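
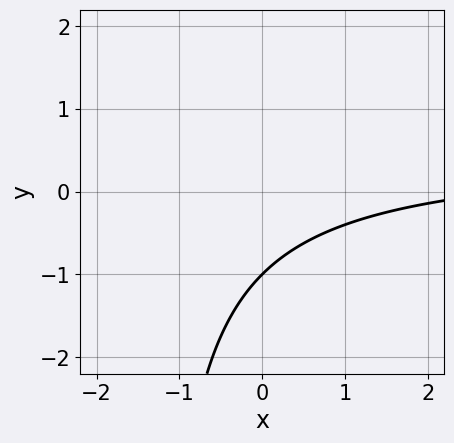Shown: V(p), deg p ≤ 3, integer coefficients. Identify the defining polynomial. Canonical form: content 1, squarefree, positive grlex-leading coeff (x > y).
2*x*y - x + 3*y + 3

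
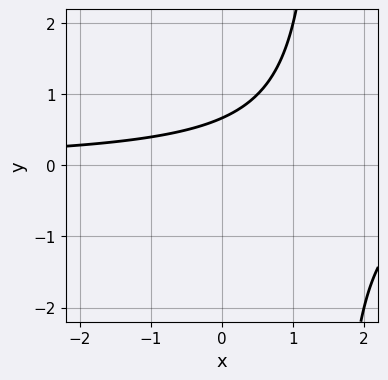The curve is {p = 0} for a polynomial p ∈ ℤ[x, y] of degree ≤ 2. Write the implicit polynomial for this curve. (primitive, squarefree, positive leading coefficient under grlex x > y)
2*x*y - 3*y + 2

Degree: no degree-1 curve has this shape, so deg p = 2.
Against the integer gridlines: it misses every integer gridline on the x-axis.
Fitting integer coefficients to these (and the overall shape) gives p.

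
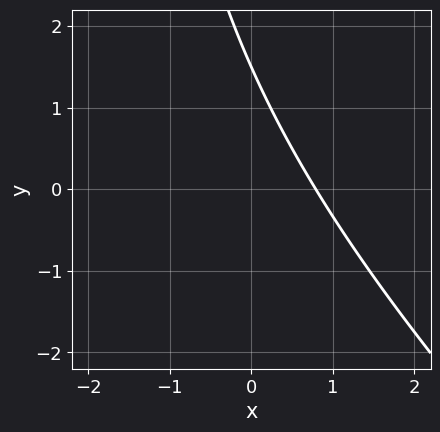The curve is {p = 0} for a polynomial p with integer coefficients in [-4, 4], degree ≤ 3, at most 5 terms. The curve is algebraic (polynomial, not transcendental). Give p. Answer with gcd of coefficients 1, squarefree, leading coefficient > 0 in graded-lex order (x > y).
First, deg p = 2. The shape is more complex than any degree-1 curve.
Finally, putting this together gives p.

x^2 + x*y + 3*x + 2*y - 3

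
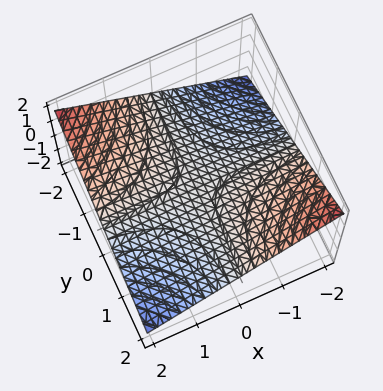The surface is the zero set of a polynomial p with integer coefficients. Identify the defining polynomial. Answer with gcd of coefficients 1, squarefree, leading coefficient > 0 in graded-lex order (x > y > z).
x*y + 3*z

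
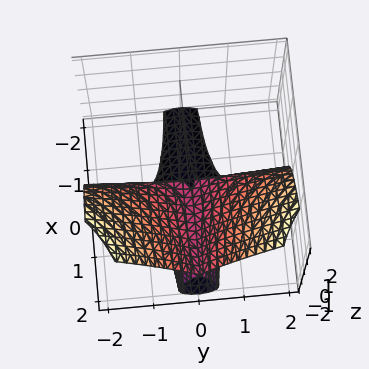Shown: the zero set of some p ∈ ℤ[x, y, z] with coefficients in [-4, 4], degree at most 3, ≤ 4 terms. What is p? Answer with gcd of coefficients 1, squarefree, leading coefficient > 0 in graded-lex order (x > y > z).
3*x*y^2 - z^3 - 2*z^2

First, deg p = 3. A generic line meets the surface in up to 3 points.
Then, checking where it meets the axes: every point of the x-axis in the box is on the surface; every point of the y-axis in the box is on the surface.
Finally, together with the visible shape, these determine p as stated. Check: (0, 0, -2) on the z-axis lies on the surface, and p(0, 0, -2) = 0. ✓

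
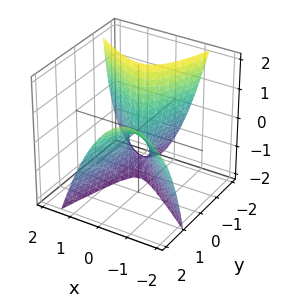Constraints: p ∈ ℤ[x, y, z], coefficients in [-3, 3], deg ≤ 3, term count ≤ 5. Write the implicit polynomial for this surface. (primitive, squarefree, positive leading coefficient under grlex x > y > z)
3*x^2 + 3*x*y - y^2 + 2*y*z + z

1. The degree is 2 — the shape is more complex than any degree-1 surface.
2. From the axis intercepts and sections: one z-axis crossing is at z = 0; it crosses the x-axis at the gridline x = 0.
3. Matching integer coefficients to the picture gives p.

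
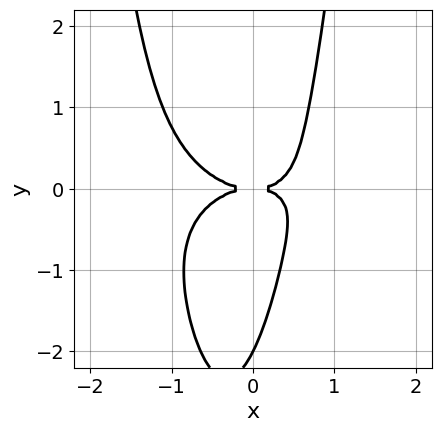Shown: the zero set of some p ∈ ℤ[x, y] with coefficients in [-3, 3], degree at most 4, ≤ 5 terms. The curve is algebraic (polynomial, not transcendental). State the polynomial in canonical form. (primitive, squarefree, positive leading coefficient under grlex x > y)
(a) deg p = 4. No degree-3 curve has this shape.
(b) Observable constraints: among the integer gridlines, it crosses the y-axis at y ∈ {-2, 0}; it crosses the x-axis at the gridline x = 0.
(c) Matching integer coefficients to the picture gives p.

x^4 + 3*x^2*y^2 + 2*x*y^2 - y^3 - 2*y^2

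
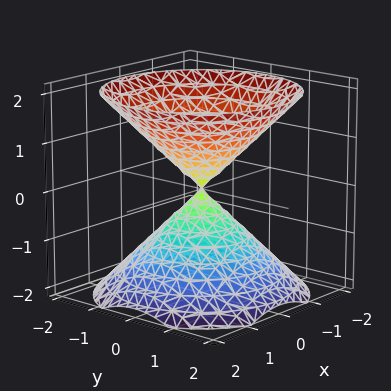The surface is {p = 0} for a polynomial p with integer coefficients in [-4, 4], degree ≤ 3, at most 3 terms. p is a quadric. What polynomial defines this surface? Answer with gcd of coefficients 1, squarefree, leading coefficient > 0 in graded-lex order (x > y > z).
x^2 + y^2 - z^2

1. There are 2 components. Treating them together as one polynomial.
2. Degree: two nappes meeting at a single point; a quadric, so deg p = 2.
3. By symmetry, every cross-section ⟂ z is a circle, so x, y appear only via x² + y²; the z ↦ −z reflection is a symmetry, so z appears only in even powers.
4. Against the integer gridlines: a circular section at z = 1 has radius exactly 1; one x-axis crossing is at x = 0.
5. These observations pin down the coefficients.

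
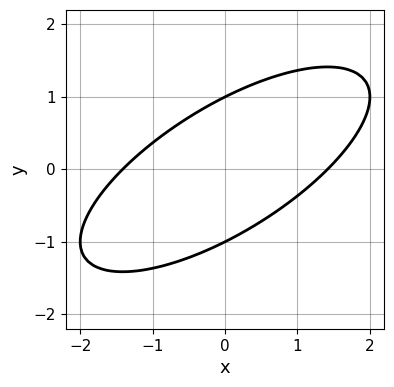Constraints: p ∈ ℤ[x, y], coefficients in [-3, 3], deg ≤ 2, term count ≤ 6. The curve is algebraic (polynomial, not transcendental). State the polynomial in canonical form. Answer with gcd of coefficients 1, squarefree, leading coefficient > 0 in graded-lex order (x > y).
x^2 - 2*x*y + 2*y^2 - 2

(a) Degree: no degree-1 curve has this shape, so deg p = 2.
(b) Reading off the gridlines: among the integer gridlines, it crosses the y-axis at y ∈ {-1, 1}.
(c) Putting this together gives p.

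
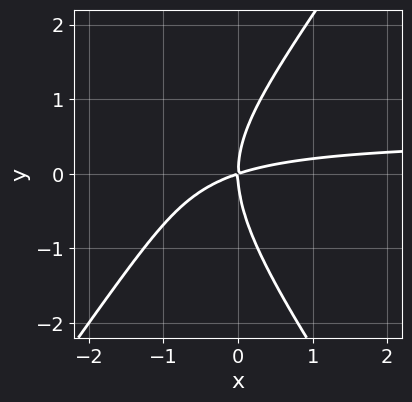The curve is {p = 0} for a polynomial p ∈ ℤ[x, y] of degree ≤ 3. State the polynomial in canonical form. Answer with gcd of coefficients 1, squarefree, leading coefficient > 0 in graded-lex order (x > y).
2*x^2*y - y^3 - x^2 + 3*x*y

1. The degree is 3 — no degree-2 curve has this shape.
2. From the axis intercepts and sections: it crosses the y-axis at the gridline y = 0; it meets the x-axis at x = 0 (among the integer gridlines).
3. These observations pin down the coefficients.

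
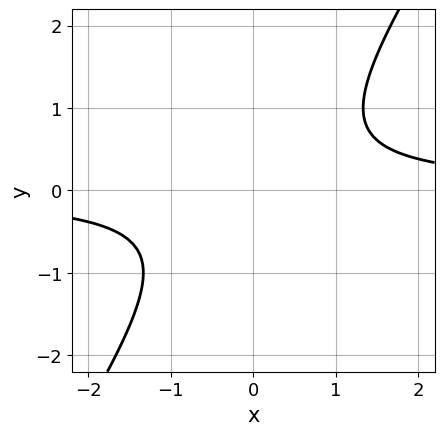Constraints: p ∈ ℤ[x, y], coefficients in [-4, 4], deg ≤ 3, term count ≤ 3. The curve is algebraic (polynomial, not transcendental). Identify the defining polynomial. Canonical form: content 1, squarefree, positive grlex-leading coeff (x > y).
3*x*y - 2*y^2 - 2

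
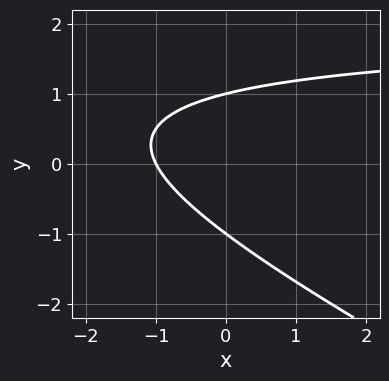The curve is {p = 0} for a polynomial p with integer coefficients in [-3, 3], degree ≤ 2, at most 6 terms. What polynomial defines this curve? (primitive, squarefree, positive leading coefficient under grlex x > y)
x*y + 2*y^2 - 2*x - 2

First, deg p = 2.
Then, from the axis intercepts and sections: among the integer gridlines, it crosses the y-axis at y ∈ {-1, 1}; one x-axis crossing is at x = -1.
Finally, together with the visible shape, these determine p as stated.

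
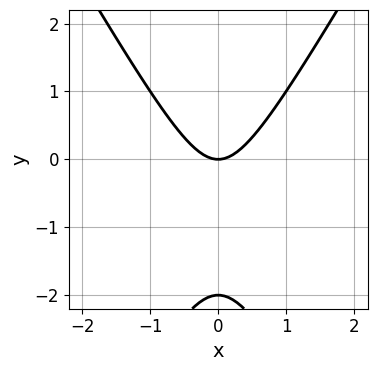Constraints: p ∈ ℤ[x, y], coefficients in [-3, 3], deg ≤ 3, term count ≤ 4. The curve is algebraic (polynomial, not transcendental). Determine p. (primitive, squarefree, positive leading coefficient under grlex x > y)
3*x^2 - y^2 - 2*y

1. Degree: a generic line meets the curve in up to 2 points, so deg p = 2.
2. Symmetries: it's symmetric under x → −x, forcing even powers of x.
3. From the axis intercepts and sections: it meets the x-axis at x = 0 (among the integer gridlines); among the integer gridlines, it crosses the y-axis at y ∈ {-2, 0}.
4. Putting this together gives p.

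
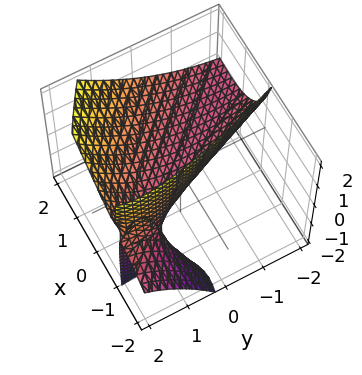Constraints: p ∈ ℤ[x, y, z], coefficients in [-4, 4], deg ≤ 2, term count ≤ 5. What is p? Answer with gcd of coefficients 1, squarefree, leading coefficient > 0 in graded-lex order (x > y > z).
deg p = 2.
Reading off the gridlines: it crosses the z-axis at the gridline z = 0; one x-axis crossing is at x = 0; one y-axis crossing is at y = 0.
These observations pin down the coefficients.

2*x^2 + 3*x*y - 3*x*z + y^2 - 3*z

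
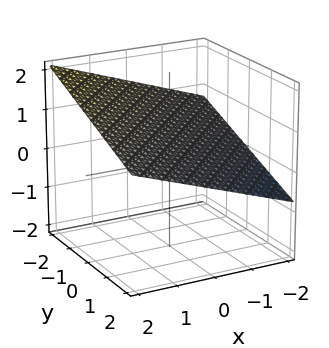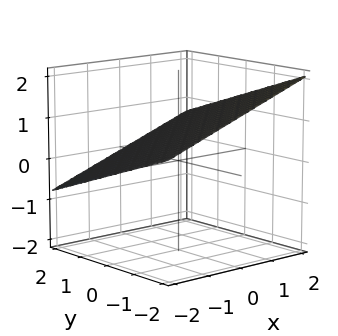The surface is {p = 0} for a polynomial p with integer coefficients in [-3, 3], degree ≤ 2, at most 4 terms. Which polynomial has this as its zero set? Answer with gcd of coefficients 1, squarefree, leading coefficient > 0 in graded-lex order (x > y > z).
x - y - 3*z + 2

deg p = 1.
Checking where it meets the axes: one x-axis crossing is at x = -2; it meets the y-axis at y = 2 (among the integer gridlines).
The integer polynomial consistent with all of this is the stated p.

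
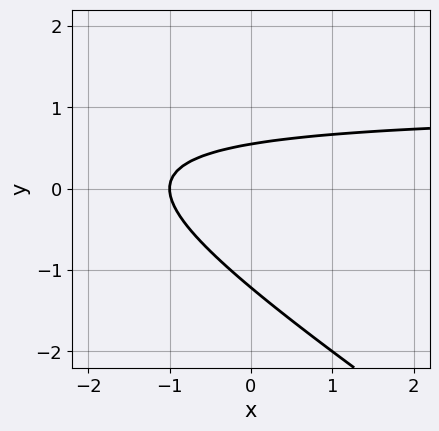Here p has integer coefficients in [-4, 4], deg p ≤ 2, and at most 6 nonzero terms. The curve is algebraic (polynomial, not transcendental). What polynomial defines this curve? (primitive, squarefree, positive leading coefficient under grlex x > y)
Degree: the shape is more complex than any degree-1 curve, so deg p = 2.
From the axis intercepts and sections: one x-axis crossing is at x = -1.
Together with the visible shape, these determine p as stated.

2*x*y + 3*y^2 - 2*x + 2*y - 2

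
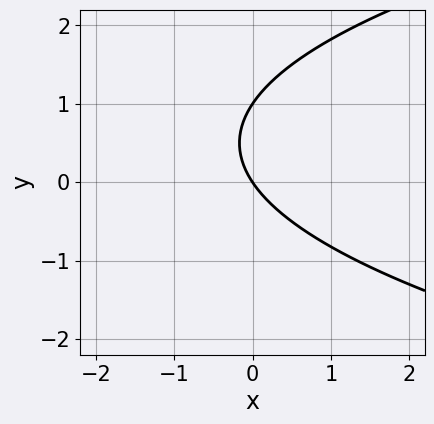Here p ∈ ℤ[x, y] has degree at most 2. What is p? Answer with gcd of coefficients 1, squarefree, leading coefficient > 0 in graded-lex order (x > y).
First, degree: the shape is more complex than any degree-1 curve, so deg p = 2.
Next, from the visible intercepts: it crosses the x-axis at the gridline x = 0; among the integer gridlines, it crosses the y-axis at y ∈ {0, 1}.
Finally, these observations pin down the coefficients.

2*y^2 - 3*x - 2*y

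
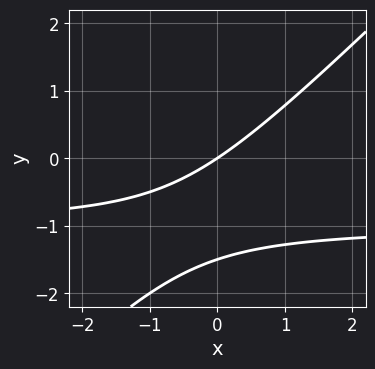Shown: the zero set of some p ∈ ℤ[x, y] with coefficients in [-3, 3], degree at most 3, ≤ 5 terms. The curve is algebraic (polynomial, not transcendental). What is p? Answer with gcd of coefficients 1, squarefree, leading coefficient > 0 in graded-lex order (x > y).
2*x*y - 2*y^2 + 2*x - 3*y

(a) deg p = 2. A generic line meets the curve in up to 2 points.
(b) Reading off the gridlines: one x-axis crossing is at x = 0; it meets the y-axis at y = 0 (among the integer gridlines).
(c) Assembling these constraints gives the stated polynomial.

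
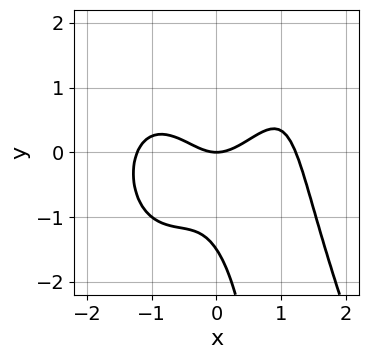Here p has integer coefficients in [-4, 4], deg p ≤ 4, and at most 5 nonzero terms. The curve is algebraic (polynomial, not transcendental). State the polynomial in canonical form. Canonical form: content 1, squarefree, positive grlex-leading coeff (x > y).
2*x^4 - 2*x*y^2 - 3*x^2 + 2*y^2 + 3*y

First, the degree is 4 — the shape is more complex than any degree-3 curve.
Then, from the visible intercepts: it meets the y-axis at y = 0 (among the integer gridlines); it meets the x-axis at x = 0 (among the integer gridlines).
Finally, together with the visible shape, these determine p as stated.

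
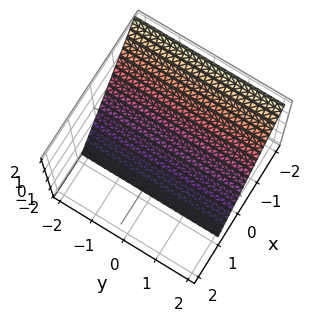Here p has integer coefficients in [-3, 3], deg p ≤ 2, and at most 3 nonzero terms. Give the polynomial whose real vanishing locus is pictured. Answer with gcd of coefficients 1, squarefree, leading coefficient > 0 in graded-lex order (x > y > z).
3*x + 2*z + 2

Degree: the surface is flat (a plane), so deg p = 1.
Checking where it meets the axes: one z-axis crossing is at z = -1; the surface avoids every integer y-axis point in the box.
Matching integer coefficients to the picture gives p.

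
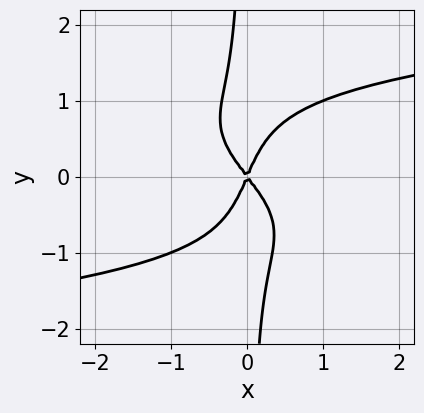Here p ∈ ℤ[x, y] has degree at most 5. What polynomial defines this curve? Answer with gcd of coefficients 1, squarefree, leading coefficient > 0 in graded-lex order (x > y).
3*x*y^3 - 3*x^2 - x*y + y^2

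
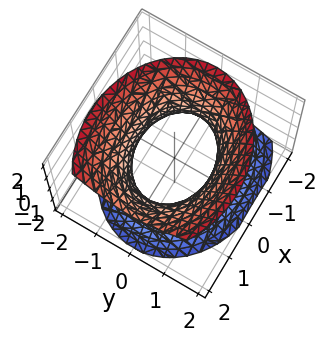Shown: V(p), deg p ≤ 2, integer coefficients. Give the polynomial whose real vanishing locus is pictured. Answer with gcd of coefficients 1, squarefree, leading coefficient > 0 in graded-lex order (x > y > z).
First, degree: a generic line meets the surface in up to 2 points, so deg p = 2.
Next, against the integer gridlines: the y-axis gridline crossings are at y ∈ {-1, 1}; the surface avoids every integer z-axis point in the box.
Finally, these observations pin down the coefficients.

2*x^2 - x*z + 3*y^2 - 2*z^2 - 3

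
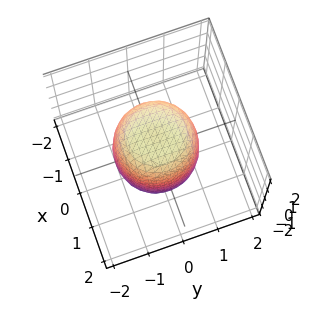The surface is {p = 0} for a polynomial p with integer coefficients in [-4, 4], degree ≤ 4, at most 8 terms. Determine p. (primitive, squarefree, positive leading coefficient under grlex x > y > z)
2*x^4 + 4*x^2*y^2 + 2*y^4 - x^2 - y^2 + z^2 - 2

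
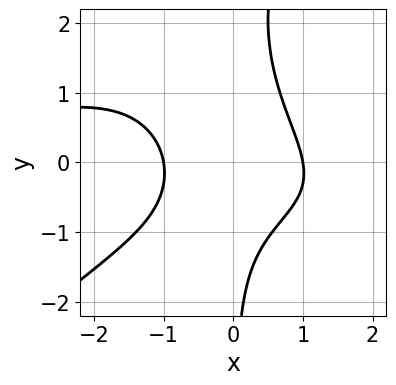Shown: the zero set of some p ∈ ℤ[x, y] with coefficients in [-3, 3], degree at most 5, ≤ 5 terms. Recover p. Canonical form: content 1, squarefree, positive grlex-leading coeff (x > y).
1. The degree is 4 — the shape is more complex than any degree-3 curve.
2. Observable constraints: no y-intercept at any integer in the box; among the integer gridlines, it crosses the x-axis at x ∈ {-1, 1}.
3. Fitting integer coefficients to these (and the overall shape) gives p.

x^3*y - x*y^3 + 3*x*y^2 + 3*x^2 - 3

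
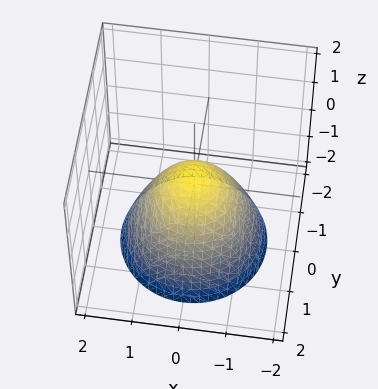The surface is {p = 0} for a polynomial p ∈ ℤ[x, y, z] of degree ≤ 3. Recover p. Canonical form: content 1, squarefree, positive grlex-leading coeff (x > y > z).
3*x^2 + 3*y^2 + 3*z - 1

First, the degree is 2 — no degree-1 surface has this shape.
Next, by symmetry, every cross-section ⟂ z is a circle, so x, y appear only via x² + y².
Next, against the integer gridlines: a circular section at z = 0 has radius between 0 and 1.
Finally, solving for integer coefficients yields p as stated.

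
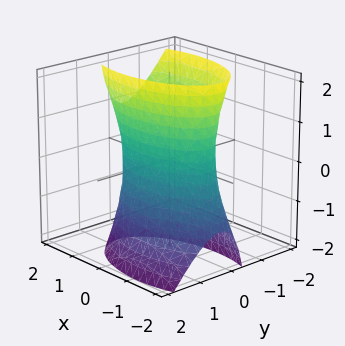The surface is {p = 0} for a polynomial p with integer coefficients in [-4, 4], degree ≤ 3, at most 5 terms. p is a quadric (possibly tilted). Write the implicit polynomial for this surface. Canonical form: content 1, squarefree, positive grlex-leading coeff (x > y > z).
1. The degree is 2 — a generic line meets the surface in up to 2 points.
2. From the visible intercepts: no z-intercept at any integer in the box.
3. Assembling these constraints gives the stated polynomial.

x^2 - x*z + 3*y^2 + 2*y*z - 2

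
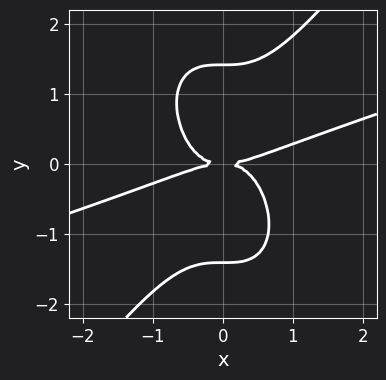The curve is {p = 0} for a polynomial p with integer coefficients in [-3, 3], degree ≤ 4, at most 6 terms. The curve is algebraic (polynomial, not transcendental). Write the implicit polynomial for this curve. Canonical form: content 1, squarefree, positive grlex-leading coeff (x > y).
x^4 - 3*x^3*y + y^4 - 2*y^2

1. The degree is 4 — no degree-3 curve has this shape.
2. From the visible intercepts: it crosses the y-axis at the gridline y = 0; it meets the x-axis at x = 0 (among the integer gridlines).
3. Putting this together gives p.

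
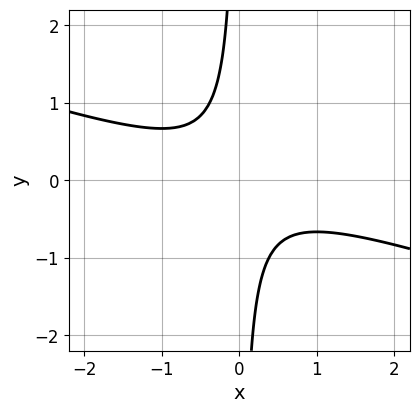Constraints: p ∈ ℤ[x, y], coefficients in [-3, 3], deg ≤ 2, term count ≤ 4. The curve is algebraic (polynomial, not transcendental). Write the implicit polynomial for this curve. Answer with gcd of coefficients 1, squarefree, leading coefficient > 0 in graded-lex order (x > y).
x^2 + 3*x*y + 1

(a) Degree: a generic line meets the curve in up to 2 points, so deg p = 2.
(b) From the axis intercepts and sections: no y-intercept at any integer in the box; the curve avoids every integer x-axis point in the box.
(c) Together with the visible shape, these determine p as stated.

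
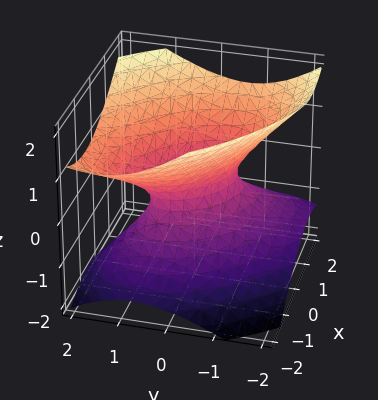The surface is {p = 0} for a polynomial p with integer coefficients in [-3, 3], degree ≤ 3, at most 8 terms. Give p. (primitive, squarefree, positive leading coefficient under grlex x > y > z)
First, degree: no degree-1 surface has this shape, so deg p = 2.
Then, reading off the gridlines: no z-intercept at any integer in the box.
Finally, putting this together gives p.

2*x^2 + 2*x*y + 2*y^2 - y*z - 3*z^2 - 1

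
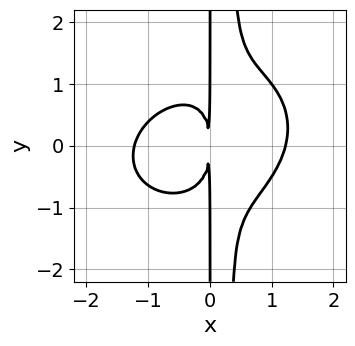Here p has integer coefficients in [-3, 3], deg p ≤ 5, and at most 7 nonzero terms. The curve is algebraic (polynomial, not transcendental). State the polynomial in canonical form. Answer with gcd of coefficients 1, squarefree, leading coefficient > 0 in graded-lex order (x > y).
2*x^4 - x^3*y + 3*x^2*y^2 - x*y^2 - 3*x^2

First, the degree is 4 — a generic line meets the curve in up to 4 points.
Then, observable constraints: the visible y-axis segment lies entirely on the curve.
Finally, fitting integer coefficients to these (and the overall shape) gives p.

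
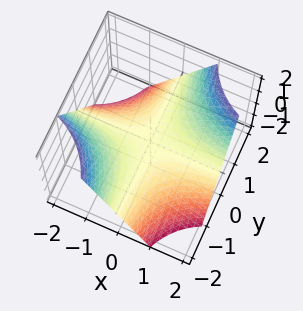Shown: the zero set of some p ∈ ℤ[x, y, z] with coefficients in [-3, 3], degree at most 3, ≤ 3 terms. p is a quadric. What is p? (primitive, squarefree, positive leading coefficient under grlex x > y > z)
x*y - z

1. Degree: a saddle surface; a quadric, so deg p = 2.
2. Checking where it meets the axes: every point of the x-axis in the box is on the surface; every point of the y-axis in the box is on the surface.
3. Matching integer coefficients to the picture gives p.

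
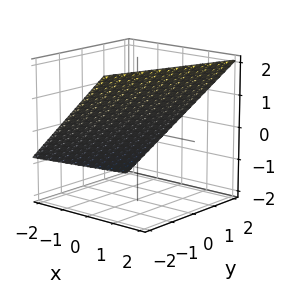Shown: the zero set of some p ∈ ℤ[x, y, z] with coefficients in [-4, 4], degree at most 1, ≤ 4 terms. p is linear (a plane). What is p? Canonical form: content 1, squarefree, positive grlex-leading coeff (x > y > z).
3*x - y - 3*z + 2

First, the degree is 1 — every cross-section is a straight line — this is a plane.
Then, from the visible intercepts: it crosses the y-axis at the gridline y = 2.
Finally, the integer polynomial consistent with all of this is the stated p.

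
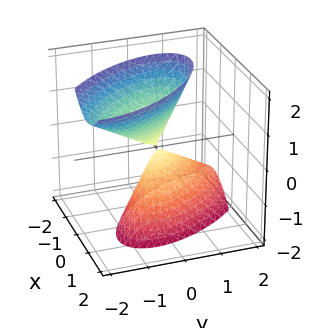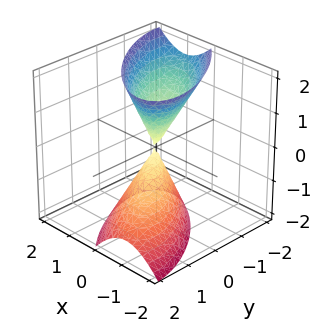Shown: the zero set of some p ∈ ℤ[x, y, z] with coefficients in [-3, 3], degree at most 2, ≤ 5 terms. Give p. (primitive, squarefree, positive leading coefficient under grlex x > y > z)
3*x^2 + 3*x*y + 2*y^2 + y*z - z^2

I count 2 distinct pieces.
The degree is 2 — no degree-1 surface has this shape.
Against the integer gridlines: it crosses the y-axis at the gridline y = 0; it crosses the z-axis at the gridline z = 0.
Assembling these constraints gives the stated polynomial.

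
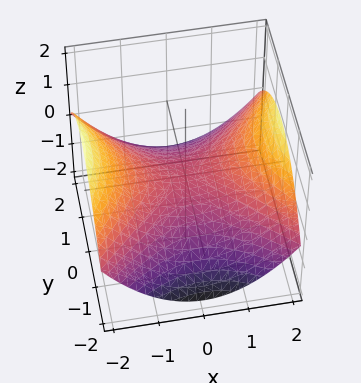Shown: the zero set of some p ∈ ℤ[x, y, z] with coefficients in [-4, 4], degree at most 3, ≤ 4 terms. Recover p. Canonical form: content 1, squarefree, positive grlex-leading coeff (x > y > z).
x^2 - y^2 - 3*z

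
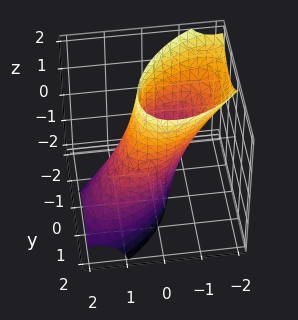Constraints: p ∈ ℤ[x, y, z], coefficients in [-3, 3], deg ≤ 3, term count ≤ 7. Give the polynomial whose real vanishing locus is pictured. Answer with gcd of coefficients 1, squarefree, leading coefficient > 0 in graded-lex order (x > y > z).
x^2 - x*y + x*z + y^2 - 1

(a) Degree: no degree-1 surface has this shape, so deg p = 2.
(b) Reading off the gridlines: among the integer gridlines, it crosses the y-axis at y ∈ {-1, 1}; no z-intercept at any integer in the box; among the integer gridlines, it crosses the x-axis at x ∈ {-1, 1}.
(c) Together with the visible shape, these determine p as stated.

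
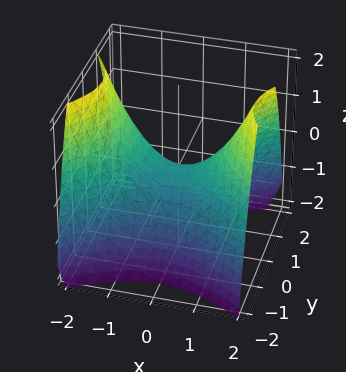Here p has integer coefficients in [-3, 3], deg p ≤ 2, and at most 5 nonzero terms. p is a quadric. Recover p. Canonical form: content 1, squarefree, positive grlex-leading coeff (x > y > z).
2*x^2 - 3*y^2 - 3*z

The degree is 2 — a hyperbolic paraboloid; a quadric.
Symmetries: it's symmetric under x → −x, forcing even powers of x; it's symmetric under y → −y, forcing even powers of y.
From the visible intercepts: it meets the z-axis at z = 0 (among the integer gridlines); it crosses the y-axis at the gridline y = 0; it crosses the x-axis at the gridline x = 0.
Fitting integer coefficients to these (and the overall shape) gives p.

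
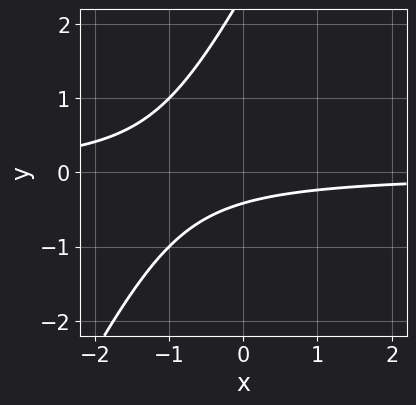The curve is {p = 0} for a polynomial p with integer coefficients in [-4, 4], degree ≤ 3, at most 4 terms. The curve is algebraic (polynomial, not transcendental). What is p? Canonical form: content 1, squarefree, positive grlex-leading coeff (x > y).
2*x*y - y^2 + 2*y + 1

(a) deg p = 2.
(b) From the visible intercepts: it misses every integer gridline on the x-axis.
(c) Putting this together gives p.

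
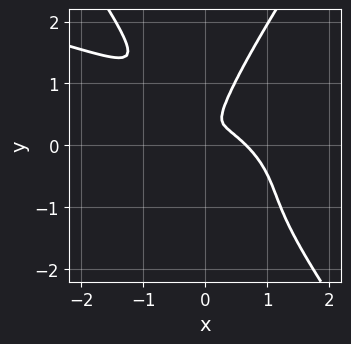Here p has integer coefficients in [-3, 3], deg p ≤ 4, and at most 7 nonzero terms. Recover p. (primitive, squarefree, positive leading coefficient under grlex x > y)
(a) The degree is 4 — a generic line meets the curve in up to 4 points.
(b) Solving for integer coefficients yields p as stated.

2*x^2*y^2 - y^4 + 3*x^3 + 3*x^2*y - 2*x^2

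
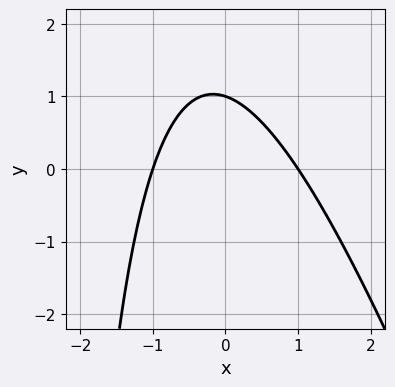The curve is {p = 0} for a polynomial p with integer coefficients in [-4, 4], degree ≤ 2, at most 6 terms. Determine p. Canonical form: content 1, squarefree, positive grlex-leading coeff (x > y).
deg p = 2. A generic line meets the curve in up to 2 points.
From the visible intercepts: it meets the y-axis at y = 1 (among the integer gridlines); the x-axis gridline crossings are at x ∈ {-1, 1}.
Together with the visible shape, these determine p as stated.

3*x^2 + x*y + 3*y - 3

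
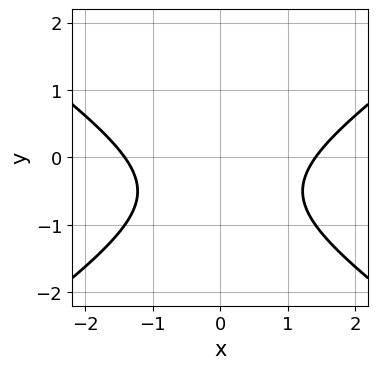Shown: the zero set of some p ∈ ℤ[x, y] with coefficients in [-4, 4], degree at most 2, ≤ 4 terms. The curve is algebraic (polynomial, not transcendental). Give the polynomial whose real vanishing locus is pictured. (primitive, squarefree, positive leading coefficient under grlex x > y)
x^2 - 2*y^2 - 2*y - 2

First, deg p = 2.
Then, symmetries: it's symmetric under x → −x, forcing even powers of x.
Then, from the visible intercepts: no y-intercept at any integer in the box.
Finally, matching integer coefficients to the picture gives p.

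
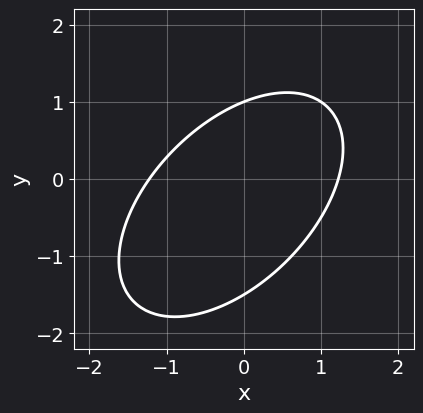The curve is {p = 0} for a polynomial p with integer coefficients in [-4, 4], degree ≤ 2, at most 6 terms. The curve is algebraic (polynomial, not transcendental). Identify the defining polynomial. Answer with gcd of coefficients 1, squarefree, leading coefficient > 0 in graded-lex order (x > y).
First, deg p = 2. A generic line meets the curve in up to 2 points.
Next, reading off the gridlines: it crosses the y-axis at the gridline y = 1.
Finally, fitting integer coefficients to these (and the overall shape) gives p.

2*x^2 - 2*x*y + 2*y^2 + y - 3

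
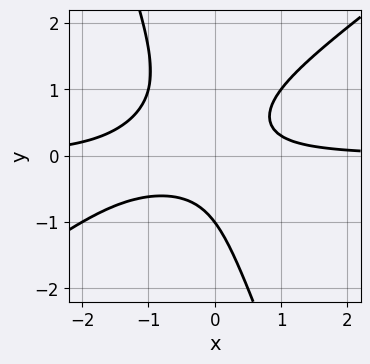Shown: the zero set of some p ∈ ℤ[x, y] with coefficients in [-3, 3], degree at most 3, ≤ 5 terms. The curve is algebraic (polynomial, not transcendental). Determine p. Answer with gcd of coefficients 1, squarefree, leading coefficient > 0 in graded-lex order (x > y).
(a) deg p = 3. No degree-2 curve has this shape.
(b) Against the integer gridlines: it misses every integer gridline on the x-axis; one y-axis crossing is at y = -1.
(c) Fitting integer coefficients to these (and the overall shape) gives p.

2*x^2*y - 2*x*y^2 - y^3 + 2*x*y - 1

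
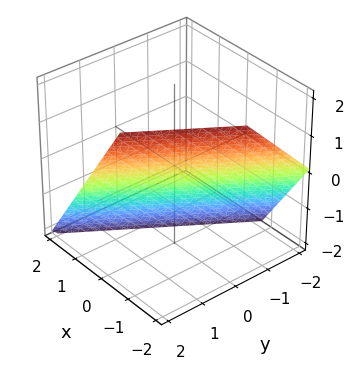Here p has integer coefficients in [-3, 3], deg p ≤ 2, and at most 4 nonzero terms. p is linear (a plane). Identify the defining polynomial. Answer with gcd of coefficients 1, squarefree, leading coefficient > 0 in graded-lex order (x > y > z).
1. Degree: every cross-section is a straight line — this is a plane, so deg p = 1.
2. From the axis intercepts and sections: it meets the y-axis at y = 1 (among the integer gridlines); it meets the z-axis at z = -1 (among the integer gridlines).
3. These observations pin down the coefficients.

3*x - 2*y + 2*z + 2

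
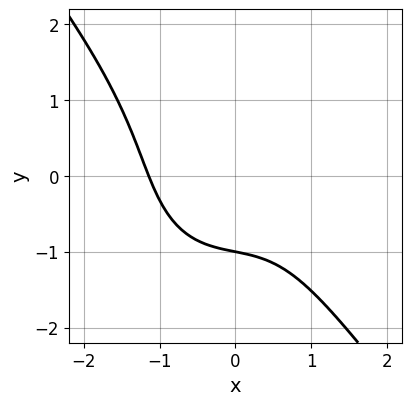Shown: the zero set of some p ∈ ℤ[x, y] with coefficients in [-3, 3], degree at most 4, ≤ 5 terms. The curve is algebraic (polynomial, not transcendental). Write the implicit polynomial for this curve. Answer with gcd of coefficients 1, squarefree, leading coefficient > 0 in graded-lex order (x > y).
Degree: no degree-2 curve has this shape, so deg p = 3.
From the visible intercepts: it crosses the y-axis at the gridline y = -1.
These observations pin down the coefficients.

2*x^3 + y^3 - x*y + 2*y + 3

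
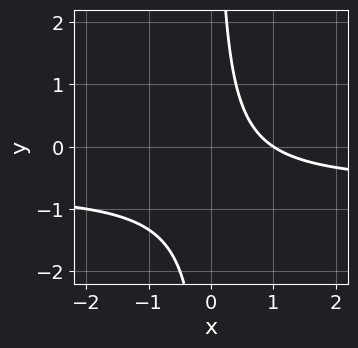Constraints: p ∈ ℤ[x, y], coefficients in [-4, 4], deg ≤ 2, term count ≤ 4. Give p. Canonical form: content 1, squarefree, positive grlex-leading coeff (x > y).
3*x*y + 2*x - 2

deg p = 2. The shape is more complex than any degree-1 curve.
Against the integer gridlines: one x-axis crossing is at x = 1; no y-intercept at any integer in the box.
Assembling these constraints gives the stated polynomial.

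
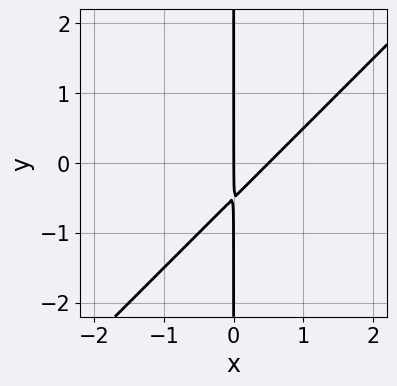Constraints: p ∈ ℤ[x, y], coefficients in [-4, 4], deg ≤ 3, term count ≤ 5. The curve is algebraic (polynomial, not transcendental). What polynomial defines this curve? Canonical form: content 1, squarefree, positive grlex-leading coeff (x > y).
2*x^2 - 2*x*y - x

Degree: no degree-1 curve has this shape, so deg p = 2.
From the axis intercepts and sections: it meets the x-axis at x = 0 (among the integer gridlines); the visible y-axis segment lies entirely on the curve.
Together with the visible shape, these determine p as stated.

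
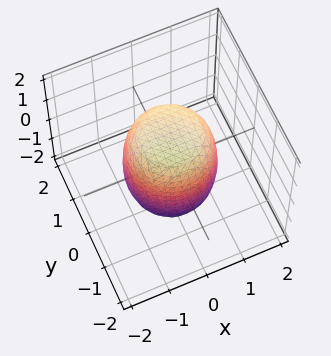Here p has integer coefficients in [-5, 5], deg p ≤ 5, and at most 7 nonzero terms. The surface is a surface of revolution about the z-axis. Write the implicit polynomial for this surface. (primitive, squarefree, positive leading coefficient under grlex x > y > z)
2*x^4 + 4*x^2*y^2 + 2*y^4 - x^2 - y^2 + z^2 - 2

deg p = 4. The shape is more complex than any degree-3 surface.
Symmetry: every cross-section ⟂ z is a circle, so x, y appear only via x² + y².
Against the integer gridlines: a circular section at z = 1 has radius exactly 1.
Matching integer coefficients to the picture gives p.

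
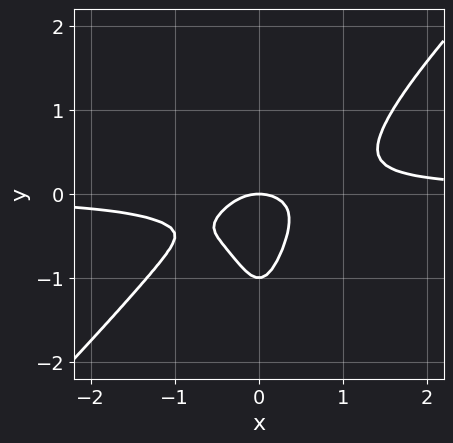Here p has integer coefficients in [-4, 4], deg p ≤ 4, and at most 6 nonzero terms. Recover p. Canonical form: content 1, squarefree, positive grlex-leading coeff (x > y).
3*x^3*y - 3*x^2*y^2 - x^2 - y^2 - y

Degree: no degree-3 curve has this shape, so deg p = 4.
From the axis intercepts and sections: the y-axis gridline crossings are at y ∈ {-1, 0}; it meets the x-axis at x = 0 (among the integer gridlines).
Putting this together gives p.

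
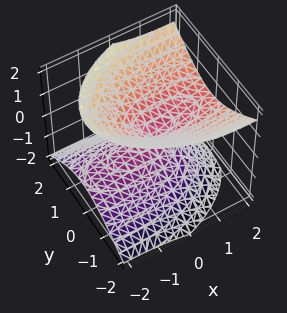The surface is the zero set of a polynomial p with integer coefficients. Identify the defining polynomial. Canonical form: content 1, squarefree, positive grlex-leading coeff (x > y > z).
x^2 - 2*x*z + 3*y^2 - 3*z^2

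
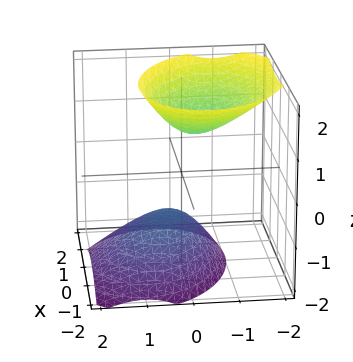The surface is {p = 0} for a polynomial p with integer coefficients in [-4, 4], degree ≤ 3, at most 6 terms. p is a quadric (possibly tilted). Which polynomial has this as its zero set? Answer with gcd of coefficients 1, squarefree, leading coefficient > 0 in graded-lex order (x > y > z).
2*x^2 + x*y + 3*y^2 + 2*y*z - 2*z^2 + 2

1. I count 2 distinct pieces. They look like related sheets of one shape, so recover p as a whole.
2. deg p = 2. A generic line meets the surface in up to 2 points.
3. From the visible intercepts: it misses every integer gridline on the x-axis; no y-intercept at any integer in the box.
4. Fitting integer coefficients to these (and the overall shape) gives p. Check: (0, 0, 1) on the z-axis lies on the surface, and p(0, 0, 1) = 0. ✓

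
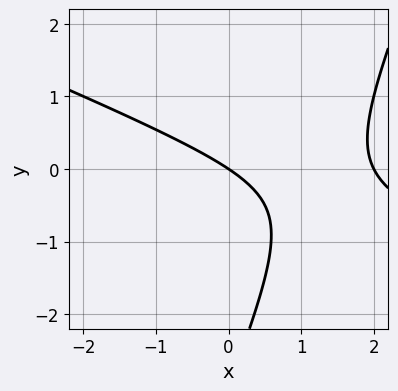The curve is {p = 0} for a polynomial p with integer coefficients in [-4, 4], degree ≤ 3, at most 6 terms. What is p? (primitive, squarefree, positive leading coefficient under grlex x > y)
deg p = 2.
From the visible intercepts: among the integer gridlines, it crosses the x-axis at x ∈ {0, 2}; it meets the y-axis at y = 0 (among the integer gridlines).
The integer polynomial consistent with all of this is the stated p.

x^2 + 2*x*y - y^2 - 2*x - 3*y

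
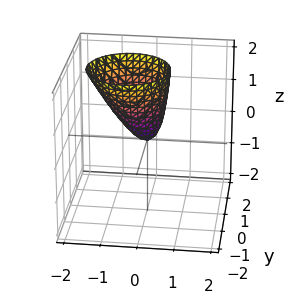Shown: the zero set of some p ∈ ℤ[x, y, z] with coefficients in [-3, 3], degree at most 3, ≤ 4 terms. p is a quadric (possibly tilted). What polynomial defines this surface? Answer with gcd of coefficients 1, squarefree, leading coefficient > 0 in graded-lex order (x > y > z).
2*x^2 + x*z + 2*y^2 - z

1. deg p = 2.
2. Reading off the gridlines: it crosses the z-axis at the gridline z = 0; it crosses the x-axis at the gridline x = 0; it crosses the y-axis at the gridline y = 0.
3. Assembling these constraints gives the stated polynomial.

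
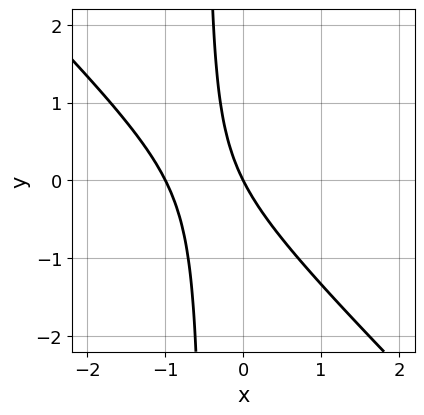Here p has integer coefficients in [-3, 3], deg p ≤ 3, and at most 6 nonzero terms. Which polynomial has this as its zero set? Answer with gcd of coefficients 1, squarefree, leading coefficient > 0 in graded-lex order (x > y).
(a) Degree: the shape is more complex than any degree-1 curve, so deg p = 2.
(b) Against the integer gridlines: the x-axis gridline crossings are at x ∈ {-1, 0}; it crosses the y-axis at the gridline y = 0.
(c) Solving for integer coefficients yields p as stated.

2*x^2 + 2*x*y + 2*x + y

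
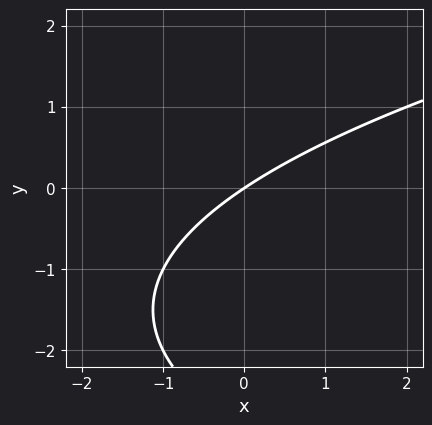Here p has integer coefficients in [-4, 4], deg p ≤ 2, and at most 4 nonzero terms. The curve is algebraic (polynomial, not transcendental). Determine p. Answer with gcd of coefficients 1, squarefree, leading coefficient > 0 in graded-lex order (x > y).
y^2 - 2*x + 3*y

The degree is 2 — a generic line meets the curve in up to 2 points.
From the axis intercepts and sections: one y-axis crossing is at y = 0; it crosses the x-axis at the gridline x = 0.
The integer polynomial consistent with all of this is the stated p.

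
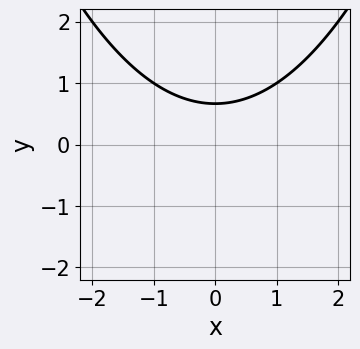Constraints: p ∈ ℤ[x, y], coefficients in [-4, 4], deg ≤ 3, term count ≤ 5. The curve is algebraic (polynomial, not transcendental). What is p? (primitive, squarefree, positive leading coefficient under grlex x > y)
x^2 - 3*y + 2

1. Degree: a generic line meets the curve in up to 2 points, so deg p = 2.
2. Symmetries: mirror symmetry x ↦ −x ⇒ only even powers of x.
3. From the axis intercepts and sections: the curve avoids every integer x-axis point in the box.
4. Assembling these constraints gives the stated polynomial.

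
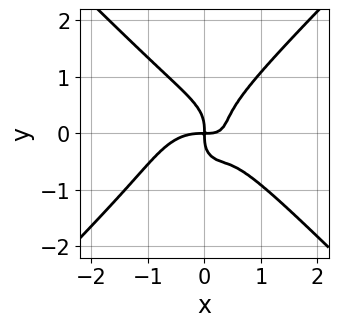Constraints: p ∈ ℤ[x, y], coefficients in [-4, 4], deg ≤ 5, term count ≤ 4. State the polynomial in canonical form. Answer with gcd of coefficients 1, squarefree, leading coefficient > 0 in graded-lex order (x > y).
3*x^4 - 3*y^4 + 3*x^2*y - 2*x*y

(a) Degree: a generic line meets the curve in up to 4 points, so deg p = 4.
(b) From the visible intercepts: it crosses the x-axis at the gridline x = 0; one y-axis crossing is at y = 0.
(c) Matching integer coefficients to the picture gives p.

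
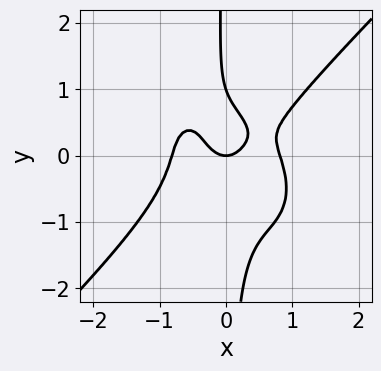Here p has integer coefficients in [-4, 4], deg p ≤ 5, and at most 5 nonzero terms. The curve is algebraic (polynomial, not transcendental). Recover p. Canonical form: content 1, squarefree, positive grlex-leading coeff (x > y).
3*x^4 - 3*x*y^3 - 2*x^2 - y^2 + y

First, degree: no degree-3 curve has this shape, so deg p = 4.
Next, reading off the gridlines: it crosses the x-axis at the gridline x = 0; the y-axis gridline crossings are at y ∈ {0, 1}.
Finally, solving for integer coefficients yields p as stated.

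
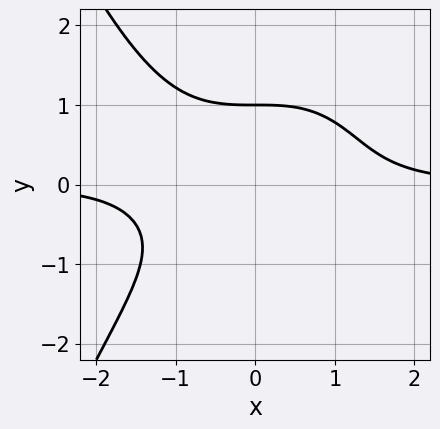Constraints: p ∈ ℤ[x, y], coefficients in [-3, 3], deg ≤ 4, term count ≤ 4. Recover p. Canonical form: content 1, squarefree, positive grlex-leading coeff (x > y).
(a) deg p = 4. The shape is more complex than any degree-3 curve.
(b) Observable constraints: it crosses the y-axis at the gridline y = 1; the curve avoids every integer x-axis point in the box.
(c) Together with the visible shape, these determine p as stated.

2*x^3*y + 3*y^3 - 3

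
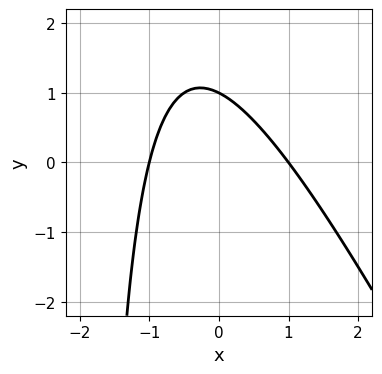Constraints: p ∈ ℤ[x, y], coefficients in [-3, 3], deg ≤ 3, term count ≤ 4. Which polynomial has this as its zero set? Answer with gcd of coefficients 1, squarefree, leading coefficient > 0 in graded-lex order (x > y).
2*x^2 + x*y + 2*y - 2

(a) The degree is 2 — no degree-1 curve has this shape.
(b) From the axis intercepts and sections: the x-axis gridline crossings are at x ∈ {-1, 1}; it meets the y-axis at y = 1 (among the integer gridlines).
(c) Putting this together gives p.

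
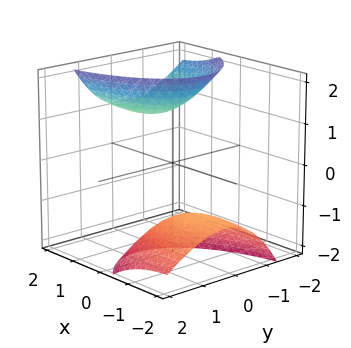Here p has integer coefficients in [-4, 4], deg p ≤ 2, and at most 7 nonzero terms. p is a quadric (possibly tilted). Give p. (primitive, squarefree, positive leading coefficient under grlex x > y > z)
The picture has 2 separate pieces. Treating them together as one polynomial.
Degree: the shape is more complex than any degree-1 surface, so deg p = 2.
From the visible intercepts: the surface avoids every integer y-axis point in the box; no x-intercept at any integer in the box.
The integer polynomial consistent with all of this is the stated p.

x^2 - 3*x*z + 3*y^2 + 2*y*z - z^2 + 3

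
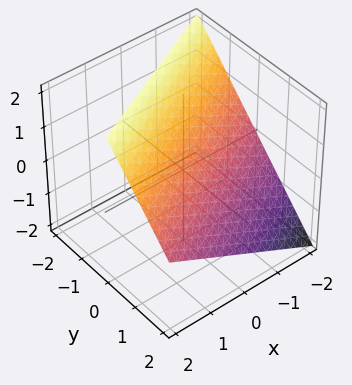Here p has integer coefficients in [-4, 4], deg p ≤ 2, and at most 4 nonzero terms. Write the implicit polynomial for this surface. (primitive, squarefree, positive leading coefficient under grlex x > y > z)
x - 2*y - 2*z + 2

The degree is 1 — every cross-section is a straight line — this is a plane.
Against the integer gridlines: one x-axis crossing is at x = -2; it meets the y-axis at y = 1 (among the integer gridlines).
These observations pin down the coefficients. Check: (0, 0, 1) on the z-axis lies on the surface, and p(0, 0, 1) = 0. ✓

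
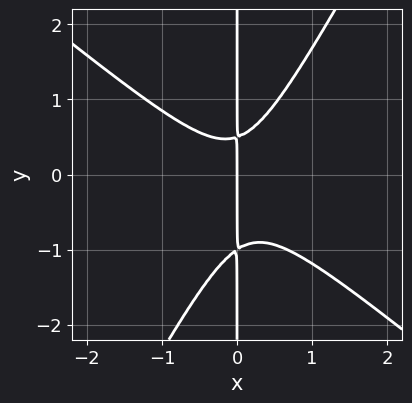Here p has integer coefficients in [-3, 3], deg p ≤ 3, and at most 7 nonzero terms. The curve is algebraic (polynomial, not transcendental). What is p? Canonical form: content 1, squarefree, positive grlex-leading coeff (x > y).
3*x^3 + 2*x^2*y - 2*x*y^2 - x*y + x

Degree: the shape is more complex than any degree-2 curve, so deg p = 3.
From the visible intercepts: the visible y-axis segment lies entirely on the curve; it meets the x-axis at x = 0 (among the integer gridlines).
Fitting integer coefficients to these (and the overall shape) gives p.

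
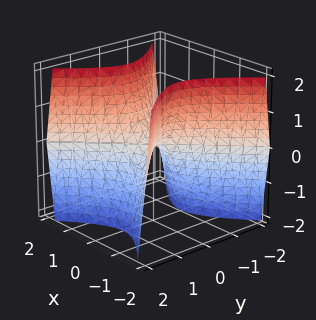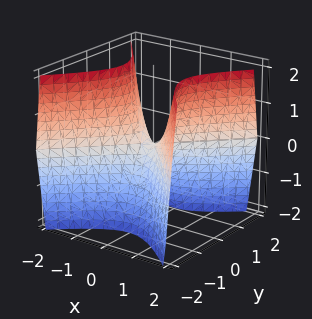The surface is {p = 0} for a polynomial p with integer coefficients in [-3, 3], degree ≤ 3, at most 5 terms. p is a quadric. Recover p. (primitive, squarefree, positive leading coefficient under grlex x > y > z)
(a) The degree is 2 — a hyperbolic paraboloid; a quadric.
(b) Symmetries: the x ↦ −x reflection is a symmetry, so x appears only in even powers; the y ↦ −y reflection is a symmetry, so y appears only in even powers.
(c) From the axis intercepts and sections: it crosses the x-axis at the gridline x = 0; it meets the z-axis at z = 0 (among the integer gridlines); it crosses the y-axis at the gridline y = 0.
(d) Putting this together gives p.

2*x^2 - 2*y^2 - z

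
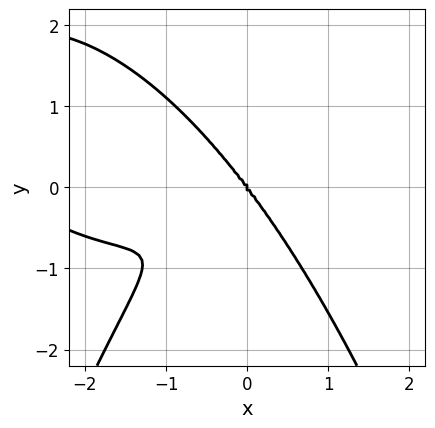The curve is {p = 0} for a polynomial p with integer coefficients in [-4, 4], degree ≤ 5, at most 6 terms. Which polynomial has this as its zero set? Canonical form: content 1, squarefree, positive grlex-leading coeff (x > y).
x^4 + x^2*y^2 + 3*x^3 - 3*x^2*y + 3*y^3

(a) Degree: the shape is more complex than any degree-3 curve, so deg p = 4.
(b) Reading off the gridlines: one y-axis crossing is at y = 0; it meets the x-axis at x = 0 (among the integer gridlines).
(c) Assembling these constraints gives the stated polynomial.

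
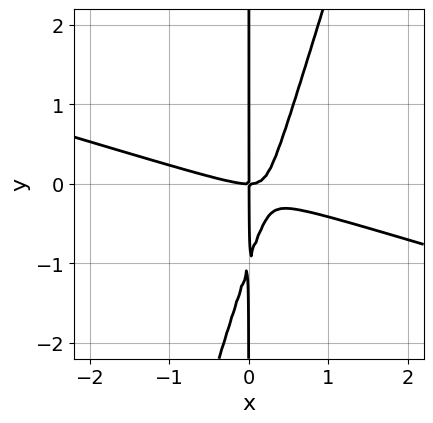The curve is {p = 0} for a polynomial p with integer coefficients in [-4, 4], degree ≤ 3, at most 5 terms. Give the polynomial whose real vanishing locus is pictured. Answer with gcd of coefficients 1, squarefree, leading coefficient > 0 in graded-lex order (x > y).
x^3 + 3*x^2*y - x*y^2 - x*y

deg p = 3.
From the axis intercepts and sections: every point of the y-axis in the box is on the curve; one x-axis crossing is at x = 0.
The integer polynomial consistent with all of this is the stated p.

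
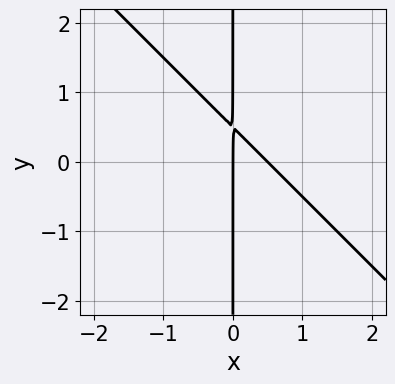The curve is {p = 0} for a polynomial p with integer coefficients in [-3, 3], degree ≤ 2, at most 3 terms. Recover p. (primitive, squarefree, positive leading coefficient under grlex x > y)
2*x^2 + 2*x*y - x

First, the degree is 2 — the shape is more complex than any degree-1 curve.
Next, checking where it meets the axes: one x-axis crossing is at x = 0; every point of the y-axis in the box is on the curve.
Finally, these observations pin down the coefficients.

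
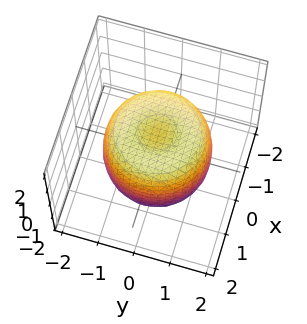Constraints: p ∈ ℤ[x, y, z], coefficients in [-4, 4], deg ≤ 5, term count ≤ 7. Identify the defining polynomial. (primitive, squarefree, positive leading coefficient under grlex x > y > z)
2*x^4 + 4*x^2*y^2 + 2*y^4 - 3*x^2 - 3*y^2 + 2*z^2 - 2

(a) The degree is 4 — no degree-3 surface has this shape.
(b) Symmetries: the z-axis is an axis of rotation, so x and y enter only as x² + y².
(c) Checking where it meets the axes: a circular section at z = 1 has radius between 1 and 2; among the integer gridlines, it crosses the z-axis at z ∈ {-1, 1}.
(d) Putting this together gives p.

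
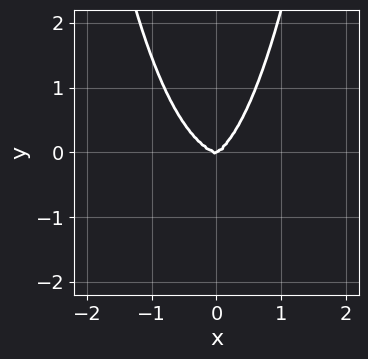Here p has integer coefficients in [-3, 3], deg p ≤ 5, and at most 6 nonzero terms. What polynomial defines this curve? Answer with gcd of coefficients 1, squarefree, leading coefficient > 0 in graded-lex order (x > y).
First, degree: no degree-3 curve has this shape, so deg p = 4.
Then, observable constraints: it crosses the y-axis at the gridline y = 0; it meets the x-axis at x = 0 (among the integer gridlines).
Finally, matching integer coefficients to the picture gives p.

2*x^4 + 3*x^2*y^2 + x*y^2 - 2*y^3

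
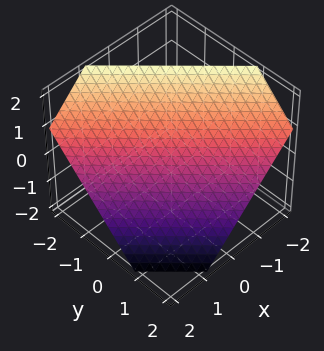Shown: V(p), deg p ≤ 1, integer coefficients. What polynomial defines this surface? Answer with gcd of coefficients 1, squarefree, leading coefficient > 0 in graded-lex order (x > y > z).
3*x + 3*y + 3*z - 2

(a) deg p = 1. Every cross-section is a straight line — this is a plane.
(b) Putting this together gives p.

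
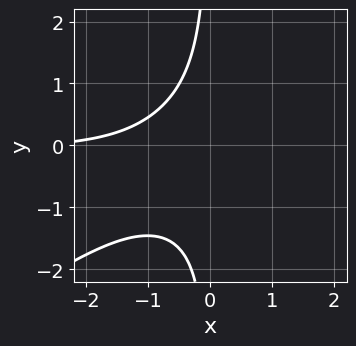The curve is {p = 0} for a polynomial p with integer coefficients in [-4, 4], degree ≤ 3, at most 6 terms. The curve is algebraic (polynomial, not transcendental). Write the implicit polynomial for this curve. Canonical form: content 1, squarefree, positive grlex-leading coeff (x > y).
2*x^2*y - 3*x*y^2 - x*y - x - 3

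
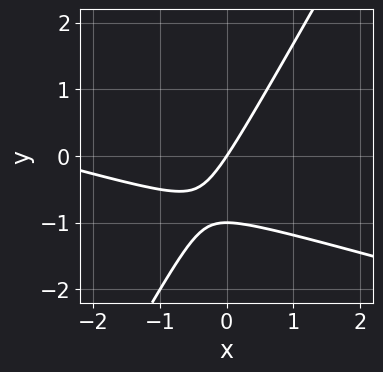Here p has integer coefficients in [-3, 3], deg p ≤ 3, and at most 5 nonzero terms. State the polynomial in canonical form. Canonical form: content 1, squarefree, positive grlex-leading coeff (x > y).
1. Degree: the shape is more complex than any degree-1 curve, so deg p = 2.
2. Against the integer gridlines: it crosses the x-axis at the gridline x = 0; among the integer gridlines, it crosses the y-axis at y ∈ {-1, 0}.
3. These observations pin down the coefficients.

x^2 + 3*x*y - 2*y^2 + 3*x - 2*y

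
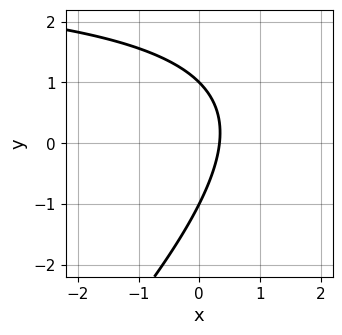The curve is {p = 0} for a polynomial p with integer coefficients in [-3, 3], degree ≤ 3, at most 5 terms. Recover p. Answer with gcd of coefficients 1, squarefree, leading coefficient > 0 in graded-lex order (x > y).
1. deg p = 2. No degree-1 curve has this shape.
2. Reading off the gridlines: among the integer gridlines, it crosses the y-axis at y ∈ {-1, 1}.
3. Together with the visible shape, these determine p as stated.

x*y - y^2 - 3*x + 1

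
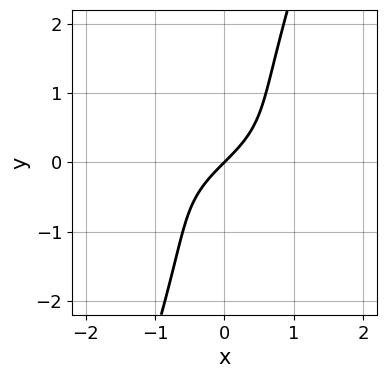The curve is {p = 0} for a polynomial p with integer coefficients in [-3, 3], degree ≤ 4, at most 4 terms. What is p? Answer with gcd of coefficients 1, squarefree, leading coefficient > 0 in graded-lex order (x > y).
3*x*y^2 - y^3 + 2*x - 2*y

(a) deg p = 3.
(b) From the visible intercepts: it crosses the x-axis at the gridline x = 0; one y-axis crossing is at y = 0.
(c) Together with the visible shape, these determine p as stated.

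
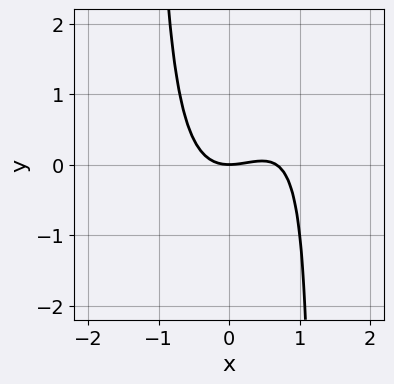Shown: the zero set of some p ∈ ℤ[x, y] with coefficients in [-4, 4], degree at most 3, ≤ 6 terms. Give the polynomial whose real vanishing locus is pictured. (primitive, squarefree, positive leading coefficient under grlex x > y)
(a) deg p = 3.
(b) From the axis intercepts and sections: it crosses the y-axis at the gridline y = 0; it crosses the x-axis at the gridline x = 0.
(c) The integer polynomial consistent with all of this is the stated p.

3*x^3 - 2*x^2*y - 2*x^2 + 3*y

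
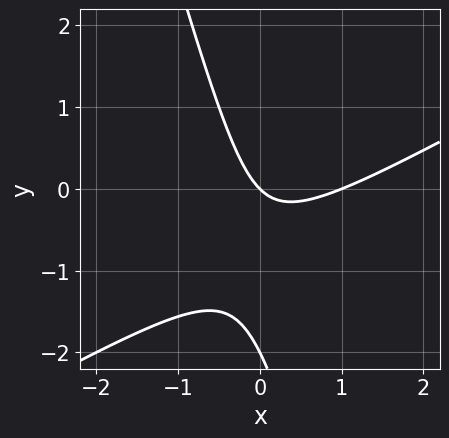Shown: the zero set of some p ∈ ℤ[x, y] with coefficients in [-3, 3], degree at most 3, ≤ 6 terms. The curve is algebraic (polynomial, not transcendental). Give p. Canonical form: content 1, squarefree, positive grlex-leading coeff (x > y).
The degree is 2 — no degree-1 curve has this shape.
From the axis intercepts and sections: among the integer gridlines, it crosses the y-axis at y ∈ {-2, 0}; the x-axis gridline crossings are at x ∈ {0, 1}.
Together with the visible shape, these determine p as stated.

2*x^2 - 3*x*y - y^2 - 2*x - 2*y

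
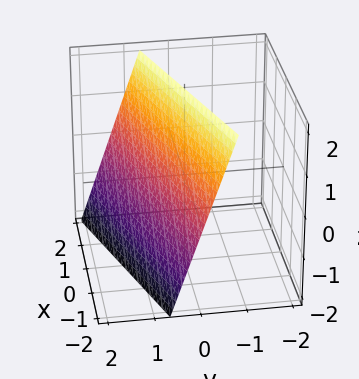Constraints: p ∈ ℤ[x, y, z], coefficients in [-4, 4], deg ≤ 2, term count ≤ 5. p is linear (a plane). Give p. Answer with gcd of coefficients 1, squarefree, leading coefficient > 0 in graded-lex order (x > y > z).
(a) deg p = 1. Every cross-section is a straight line — this is a plane.
(b) Reading off the gridlines: it crosses the x-axis at the gridline x = -2; one z-axis crossing is at z = 2.
(c) These observations pin down the coefficients.

x - 3*y - z + 2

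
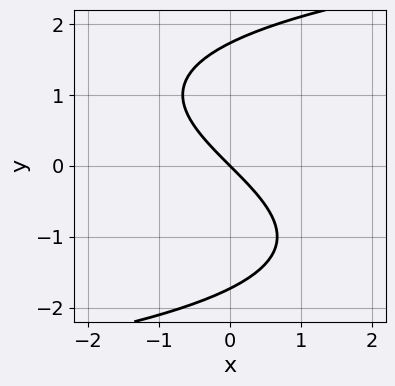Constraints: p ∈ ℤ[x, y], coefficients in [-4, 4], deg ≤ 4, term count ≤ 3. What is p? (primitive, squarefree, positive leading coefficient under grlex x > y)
(a) Degree: the shape is more complex than any degree-2 curve, so deg p = 3.
(b) From the visible intercepts: it crosses the y-axis at the gridline y = 0; one x-axis crossing is at x = 0.
(c) These observations pin down the coefficients.

y^3 - 3*x - 3*y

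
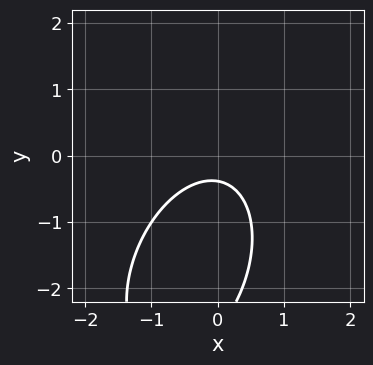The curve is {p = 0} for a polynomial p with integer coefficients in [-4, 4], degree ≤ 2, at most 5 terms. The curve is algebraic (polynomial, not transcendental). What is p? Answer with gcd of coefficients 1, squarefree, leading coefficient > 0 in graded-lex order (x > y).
2*x^2 - x*y + y^2 + 3*y + 1

1. Degree: a generic line meets the curve in up to 2 points, so deg p = 2.
2. From the axis intercepts and sections: the curve avoids every integer x-axis point in the box.
3. The integer polynomial consistent with all of this is the stated p.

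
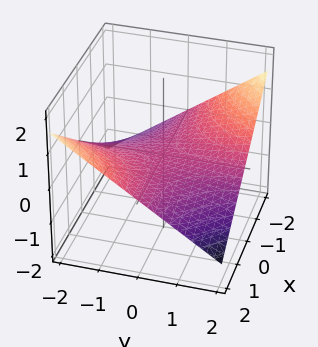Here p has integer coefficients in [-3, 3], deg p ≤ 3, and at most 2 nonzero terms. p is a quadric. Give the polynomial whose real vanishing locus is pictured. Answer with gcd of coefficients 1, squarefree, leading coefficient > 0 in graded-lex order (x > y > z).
x*y + 3*z

1. The degree is 2 — a hyperbolic paraboloid; a quadric.
2. Against the integer gridlines: every point of the y-axis in the box is on the surface; it crosses the z-axis at the gridline z = 0; every point of the x-axis in the box is on the surface.
3. Solving for integer coefficients yields p as stated.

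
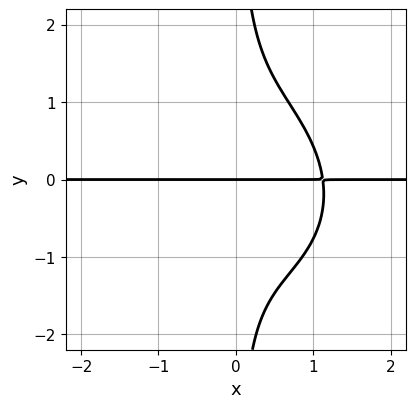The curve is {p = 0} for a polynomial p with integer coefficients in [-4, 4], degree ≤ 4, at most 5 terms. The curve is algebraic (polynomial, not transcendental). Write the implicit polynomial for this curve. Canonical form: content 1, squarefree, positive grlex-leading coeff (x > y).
First, degree: no degree-3 curve has this shape, so deg p = 4.
Next, checking where it meets the axes: every point of the x-axis in the box is on the curve; it meets the y-axis at y = 0 (among the integer gridlines).
Finally, matching integer coefficients to the picture gives p.

3*x^3*y + x^2*y^2 + 3*x*y^3 - x^2*y - 3*y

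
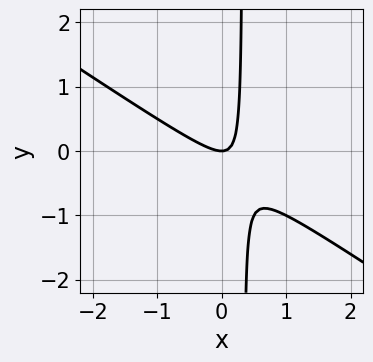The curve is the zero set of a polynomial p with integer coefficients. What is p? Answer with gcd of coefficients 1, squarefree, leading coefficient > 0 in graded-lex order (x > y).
2*x^2 + 3*x*y - y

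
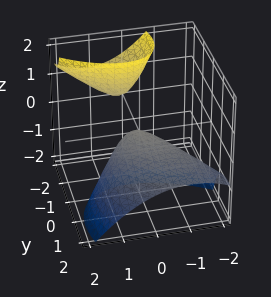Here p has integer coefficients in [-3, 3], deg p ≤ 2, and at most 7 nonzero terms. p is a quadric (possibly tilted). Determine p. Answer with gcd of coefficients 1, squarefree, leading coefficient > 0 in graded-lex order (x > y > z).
x^2 + x*y + y^2 + 2*y*z + z

1. The picture has 2 separate pieces. They look like related sheets of one shape, so recover p as a whole.
2. The degree is 2 — the shape is more complex than any degree-1 surface.
3. Checking where it meets the axes: it crosses the x-axis at the gridline x = 0; it meets the z-axis at z = 0 (among the integer gridlines).
4. Fitting integer coefficients to these (and the overall shape) gives p.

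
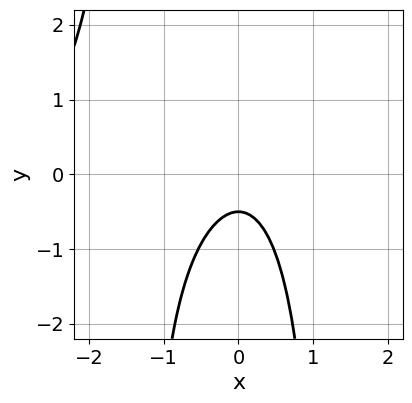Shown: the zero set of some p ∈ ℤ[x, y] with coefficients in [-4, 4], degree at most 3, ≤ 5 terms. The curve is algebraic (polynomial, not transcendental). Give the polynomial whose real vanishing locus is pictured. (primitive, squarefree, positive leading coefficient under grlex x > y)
x^3 - x^2*y + 3*x^2 + 2*y + 1

deg p = 3.
From the axis intercepts and sections: no x-intercept at any integer in the box.
Together with the visible shape, these determine p as stated.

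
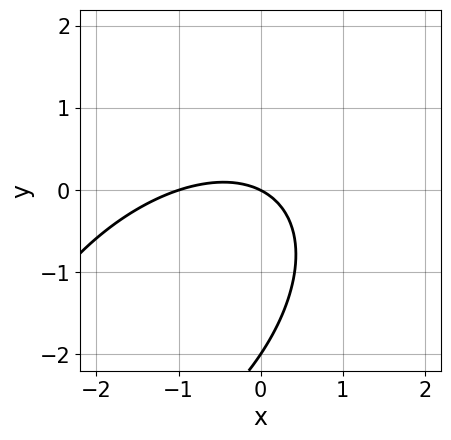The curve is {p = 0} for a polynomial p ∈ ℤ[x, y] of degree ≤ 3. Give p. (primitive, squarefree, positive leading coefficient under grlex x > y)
x^2 - x*y + y^2 + x + 2*y

deg p = 2.
Reading off the gridlines: the x-axis gridline crossings are at x ∈ {-1, 0}; among the integer gridlines, it crosses the y-axis at y ∈ {-2, 0}.
Together with the visible shape, these determine p as stated.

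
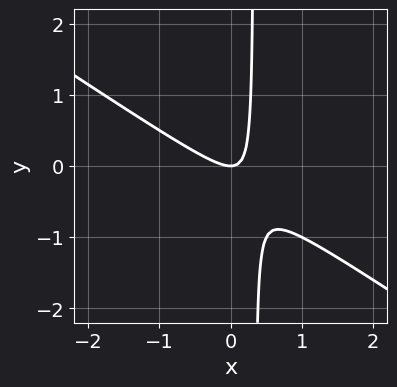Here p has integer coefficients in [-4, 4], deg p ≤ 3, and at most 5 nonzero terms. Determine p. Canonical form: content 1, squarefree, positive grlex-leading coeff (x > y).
2*x^2 + 3*x*y - y

First, degree: the shape is more complex than any degree-1 curve, so deg p = 2.
Then, observable constraints: it crosses the x-axis at the gridline x = 0; it crosses the y-axis at the gridline y = 0.
Finally, putting this together gives p.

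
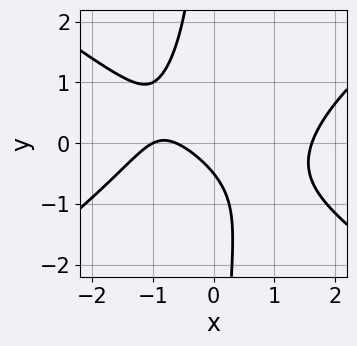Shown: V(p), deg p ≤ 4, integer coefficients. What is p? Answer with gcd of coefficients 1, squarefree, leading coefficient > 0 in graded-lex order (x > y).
x^3 - 2*x*y^2 - 2*x - 2*y - 1

(a) The degree is 3 — no degree-2 curve has this shape.
(b) Checking where it meets the axes: it crosses the x-axis at the gridline x = -1.
(c) Matching integer coefficients to the picture gives p.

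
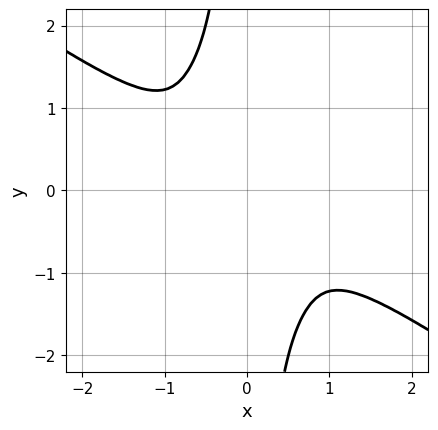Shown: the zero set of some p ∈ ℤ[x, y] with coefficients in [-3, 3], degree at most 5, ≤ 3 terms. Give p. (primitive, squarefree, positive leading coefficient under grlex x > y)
1. deg p = 4. A generic line meets the curve in up to 4 points.
2. Matching integer coefficients to the picture gives p.

x^4 + 3*x*y^3 + 3*y^2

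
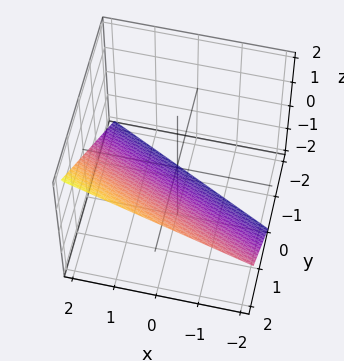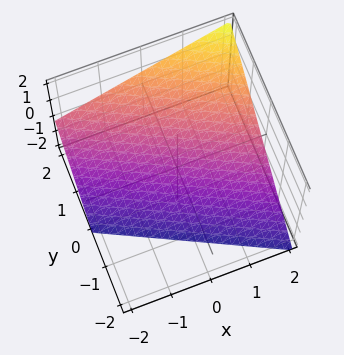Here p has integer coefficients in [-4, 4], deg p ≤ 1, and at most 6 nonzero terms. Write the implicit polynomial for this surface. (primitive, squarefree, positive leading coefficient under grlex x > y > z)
x + 2*y - 2*z - 2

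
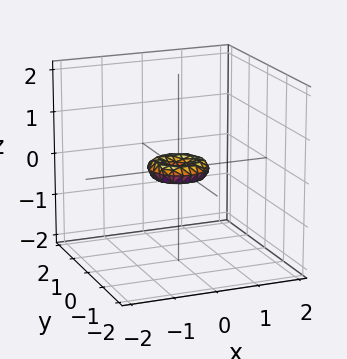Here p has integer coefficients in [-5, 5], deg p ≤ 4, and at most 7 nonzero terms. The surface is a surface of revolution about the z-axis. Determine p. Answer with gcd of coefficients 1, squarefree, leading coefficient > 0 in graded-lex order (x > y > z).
2*x^4 + 4*x^2*y^2 + 2*y^4 - x^2 - y^2 + 3*z^2

The degree is 4 — the shape is more complex than any degree-3 surface.
Symmetries: the z-axis is an axis of rotation, so x and y enter only as x² + y².
Reading off the gridlines: it crosses the y-axis at the gridline y = 0; a circular section at z = 0 has radius between 0 and 1.
Putting this together gives p.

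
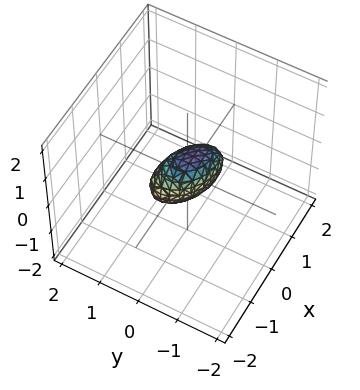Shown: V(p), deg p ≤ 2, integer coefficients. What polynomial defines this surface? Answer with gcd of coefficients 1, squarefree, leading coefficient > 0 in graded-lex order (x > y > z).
(a) deg p = 2.
(b) The integer polynomial consistent with all of this is the stated p.

2*x^2 + 2*x*y + 3*y^2 + y*z + 2*z^2 - 1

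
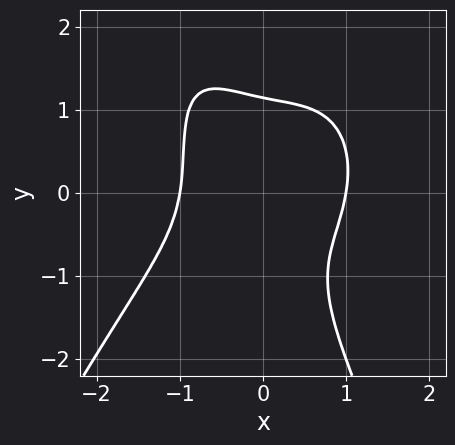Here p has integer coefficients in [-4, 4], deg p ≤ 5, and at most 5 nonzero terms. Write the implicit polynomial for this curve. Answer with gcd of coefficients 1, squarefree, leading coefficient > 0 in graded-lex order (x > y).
3*x^4 + 3*x*y^2 + 2*y^3 - 2*x*y - 3

Degree: a generic line meets the curve in up to 4 points, so deg p = 4.
From the visible intercepts: the x-axis gridline crossings are at x ∈ {-1, 1}.
The integer polynomial consistent with all of this is the stated p.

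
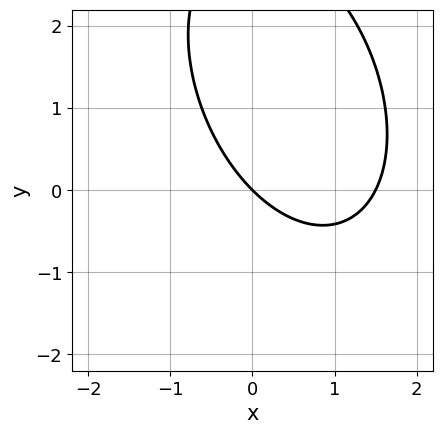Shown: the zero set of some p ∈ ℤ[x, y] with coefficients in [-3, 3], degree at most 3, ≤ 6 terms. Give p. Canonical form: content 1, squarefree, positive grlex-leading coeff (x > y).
1. The degree is 2 — no degree-1 curve has this shape.
2. From the axis intercepts and sections: one y-axis crossing is at y = 0; it crosses the x-axis at the gridline x = 0.
3. Solving for integer coefficients yields p as stated.

2*x^2 + x*y + y^2 - 3*x - 3*y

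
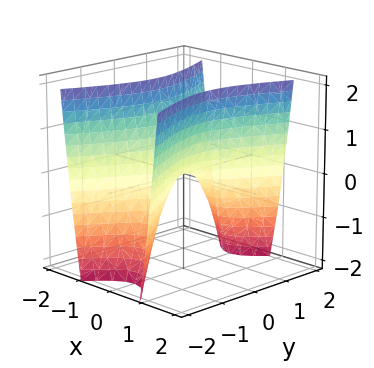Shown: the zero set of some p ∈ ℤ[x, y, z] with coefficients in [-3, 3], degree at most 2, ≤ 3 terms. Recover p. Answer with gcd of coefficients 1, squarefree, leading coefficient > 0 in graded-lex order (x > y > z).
First, the degree is 2 — a hyperbolic paraboloid; a quadric.
Next, symmetries: mirror symmetry x ↦ −x ⇒ only even powers of x; the y ↦ −y reflection is a symmetry, so y appears only in even powers.
Then, from the axis intercepts and sections: it crosses the x-axis at the gridline x = 0; it crosses the z-axis at the gridline z = 0.
Finally, together with the visible shape, these determine p as stated.

3*x^2 - y^2 - z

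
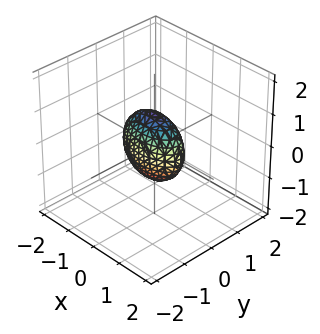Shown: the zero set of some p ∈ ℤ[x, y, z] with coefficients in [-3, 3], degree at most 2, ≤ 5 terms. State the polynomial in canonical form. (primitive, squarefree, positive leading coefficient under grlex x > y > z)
x^2 + 3*y^2 + z^2 - 1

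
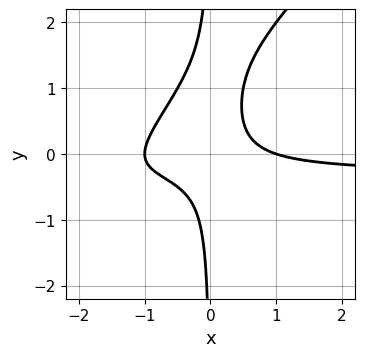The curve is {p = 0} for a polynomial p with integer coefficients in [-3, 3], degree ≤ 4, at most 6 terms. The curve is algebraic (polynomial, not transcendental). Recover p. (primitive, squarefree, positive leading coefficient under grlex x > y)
(a) Degree: no degree-2 curve has this shape, so deg p = 3.
(b) Observable constraints: it misses every integer gridline on the y-axis; among the integer gridlines, it crosses the x-axis at x ∈ {-1, 1}.
(c) Together with the visible shape, these determine p as stated.

3*x^2*y - 3*x*y^2 + x^2 + 3*x*y - 1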